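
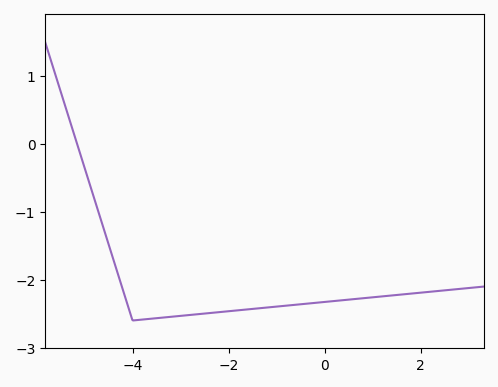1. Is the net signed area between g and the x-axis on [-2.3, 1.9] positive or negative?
negative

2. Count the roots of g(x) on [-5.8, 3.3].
1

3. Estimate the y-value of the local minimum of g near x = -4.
-2.6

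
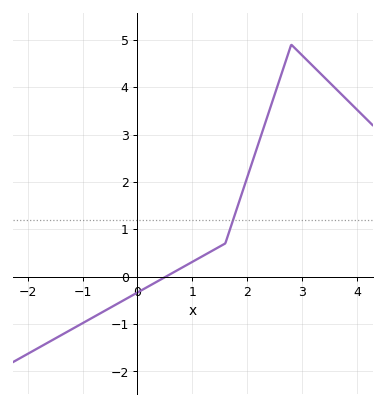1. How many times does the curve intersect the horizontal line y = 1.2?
1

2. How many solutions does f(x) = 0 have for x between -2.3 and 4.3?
1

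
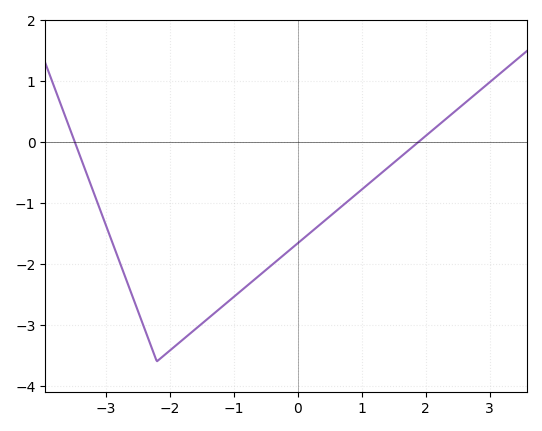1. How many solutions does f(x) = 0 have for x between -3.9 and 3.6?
2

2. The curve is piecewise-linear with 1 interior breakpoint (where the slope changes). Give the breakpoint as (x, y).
(-2.2, -3.6)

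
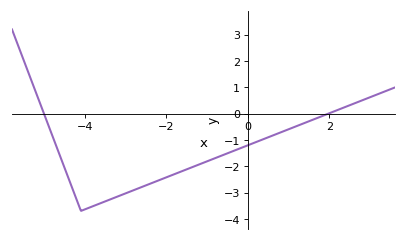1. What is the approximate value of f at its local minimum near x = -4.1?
-3.7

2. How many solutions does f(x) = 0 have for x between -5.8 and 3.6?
2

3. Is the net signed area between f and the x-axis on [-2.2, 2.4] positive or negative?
negative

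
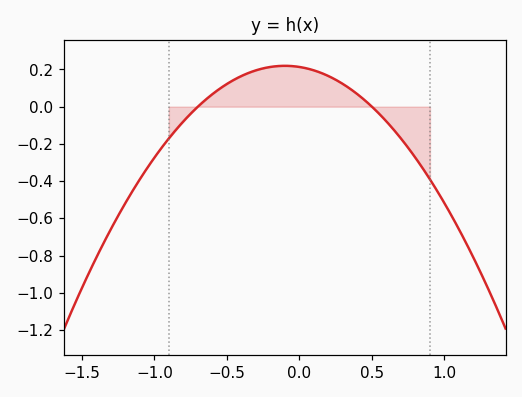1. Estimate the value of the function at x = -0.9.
-0.18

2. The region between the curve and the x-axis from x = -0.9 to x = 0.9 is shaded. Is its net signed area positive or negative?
positive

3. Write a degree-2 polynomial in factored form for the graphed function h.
y = -0.61(x + 0.7)(x - 0.5)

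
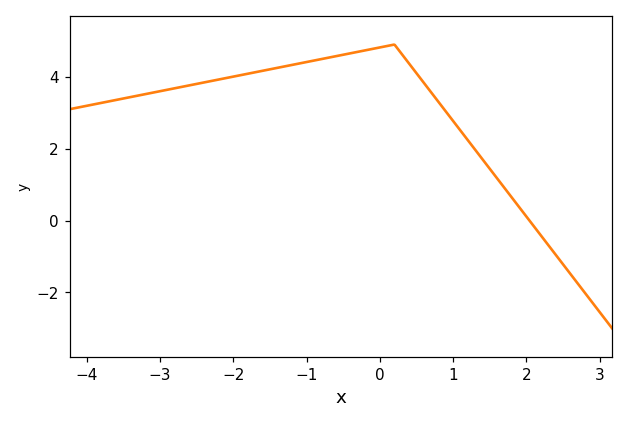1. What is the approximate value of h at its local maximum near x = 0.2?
4.8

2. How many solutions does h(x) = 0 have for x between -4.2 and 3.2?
1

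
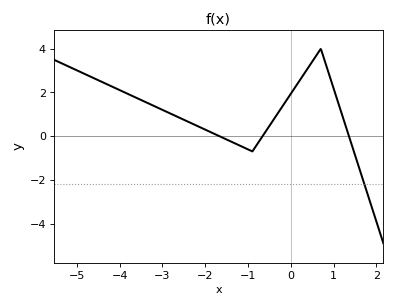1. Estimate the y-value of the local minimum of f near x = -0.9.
-0.6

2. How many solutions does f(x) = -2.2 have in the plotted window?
1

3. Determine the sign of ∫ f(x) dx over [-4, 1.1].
positive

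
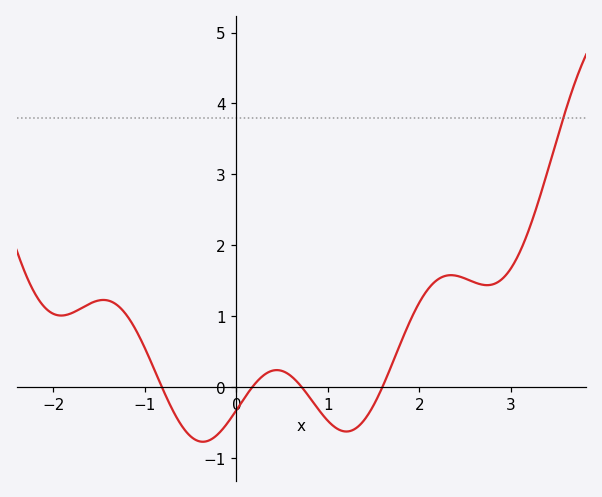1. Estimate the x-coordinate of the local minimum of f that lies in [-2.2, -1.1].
-1.9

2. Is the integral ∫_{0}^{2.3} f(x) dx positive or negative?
positive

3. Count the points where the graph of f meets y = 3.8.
1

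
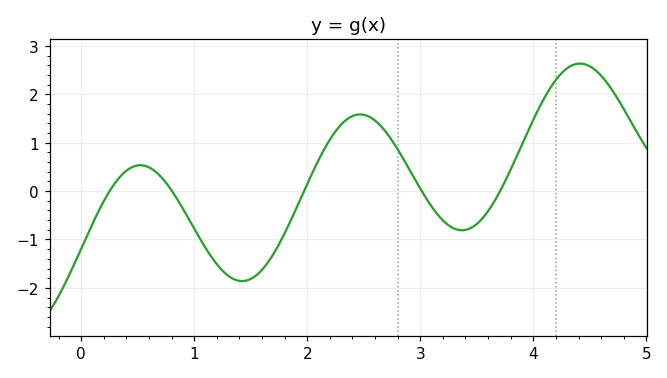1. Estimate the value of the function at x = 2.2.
1.1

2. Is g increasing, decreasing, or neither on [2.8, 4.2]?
neither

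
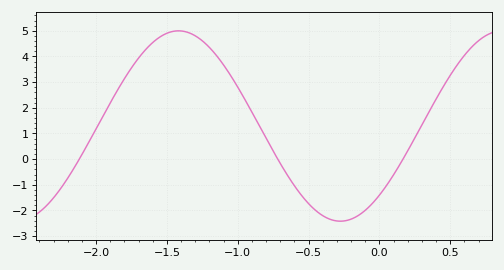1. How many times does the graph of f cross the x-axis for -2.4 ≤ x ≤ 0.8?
3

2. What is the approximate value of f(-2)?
1.2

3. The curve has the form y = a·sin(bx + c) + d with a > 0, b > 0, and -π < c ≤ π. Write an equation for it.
y = 3.71sin(2.8x - 0.81) + 1.29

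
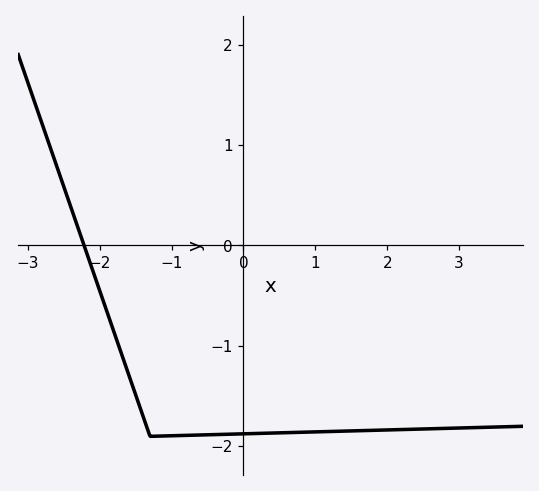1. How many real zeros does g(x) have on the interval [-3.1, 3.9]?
1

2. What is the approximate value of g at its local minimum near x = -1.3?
-1.9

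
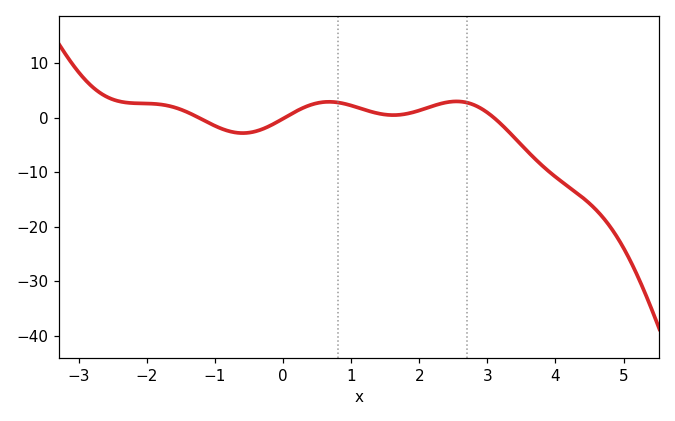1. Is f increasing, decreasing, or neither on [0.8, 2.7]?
neither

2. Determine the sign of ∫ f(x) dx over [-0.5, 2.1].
positive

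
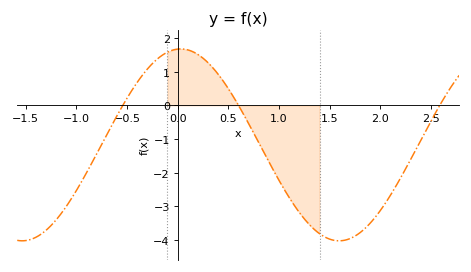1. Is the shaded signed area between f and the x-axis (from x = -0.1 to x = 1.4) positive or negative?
negative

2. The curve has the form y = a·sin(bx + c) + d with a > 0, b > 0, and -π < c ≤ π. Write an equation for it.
y = 2.85sin(2.01x + 1.51) - 1.17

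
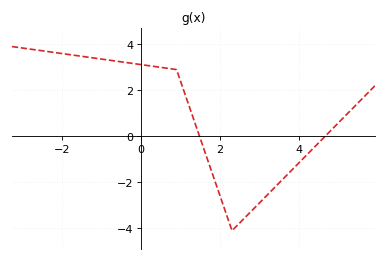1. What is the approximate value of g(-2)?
3.6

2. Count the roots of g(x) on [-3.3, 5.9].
2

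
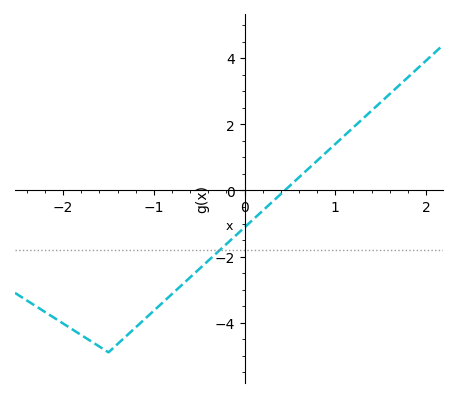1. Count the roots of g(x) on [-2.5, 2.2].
1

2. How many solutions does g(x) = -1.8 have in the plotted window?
1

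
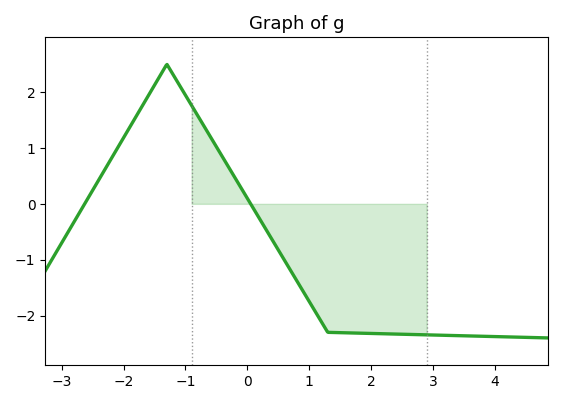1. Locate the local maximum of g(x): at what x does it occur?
-1.4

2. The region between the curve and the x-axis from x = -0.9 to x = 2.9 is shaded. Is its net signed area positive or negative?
negative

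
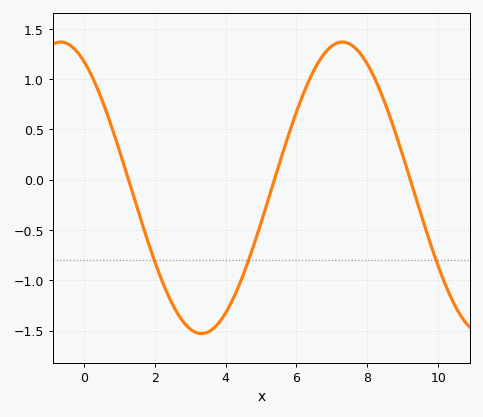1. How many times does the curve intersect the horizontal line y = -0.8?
3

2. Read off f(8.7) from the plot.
0.565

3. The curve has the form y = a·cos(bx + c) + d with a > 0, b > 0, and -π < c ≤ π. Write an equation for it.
y = 1.45cos(0.79x + 0.52) - 0.08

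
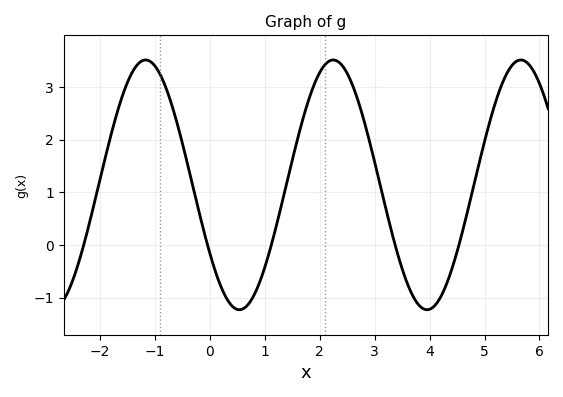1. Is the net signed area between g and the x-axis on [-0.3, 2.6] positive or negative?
positive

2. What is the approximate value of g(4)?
-1.2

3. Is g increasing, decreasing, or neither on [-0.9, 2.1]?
neither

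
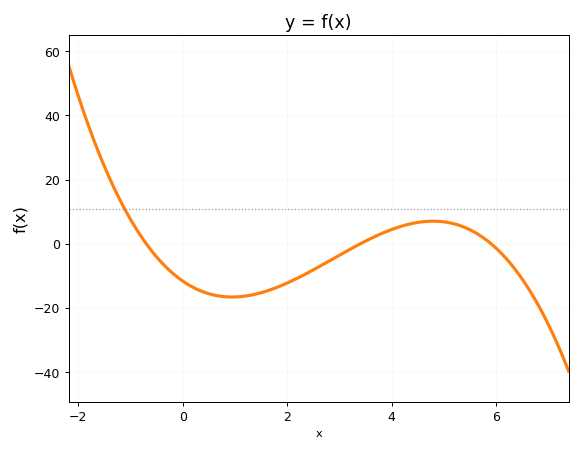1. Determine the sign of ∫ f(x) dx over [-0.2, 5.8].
negative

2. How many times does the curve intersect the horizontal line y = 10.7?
1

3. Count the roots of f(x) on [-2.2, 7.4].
3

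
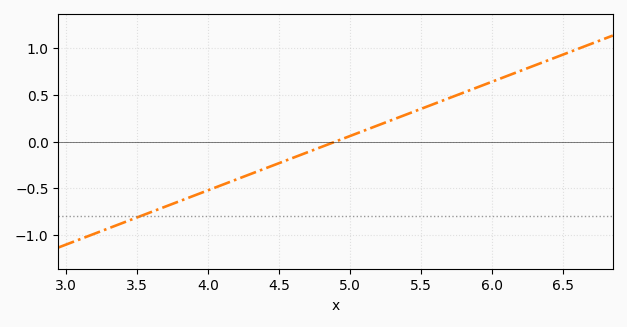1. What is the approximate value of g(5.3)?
0.232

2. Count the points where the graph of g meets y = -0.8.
1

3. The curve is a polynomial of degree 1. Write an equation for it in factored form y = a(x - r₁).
y = 0.58(x - 4.9)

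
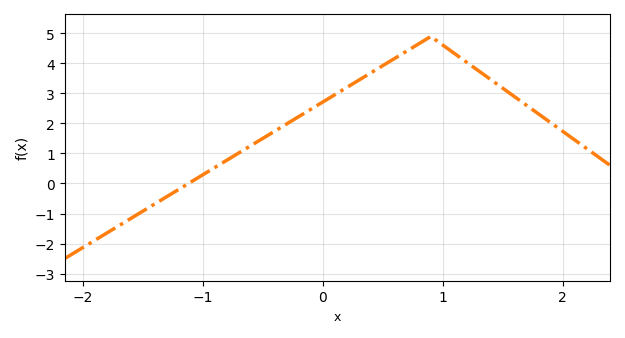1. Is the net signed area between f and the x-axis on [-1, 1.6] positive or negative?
positive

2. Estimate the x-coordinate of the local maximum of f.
0.9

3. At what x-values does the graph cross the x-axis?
-1.1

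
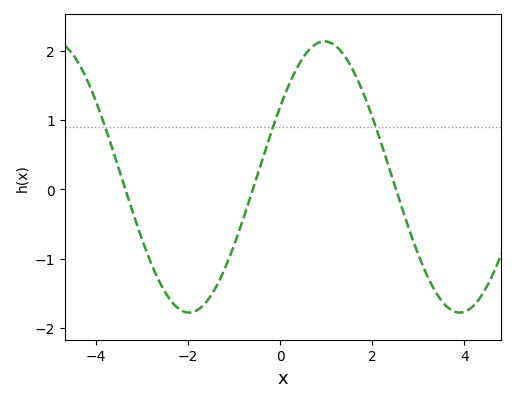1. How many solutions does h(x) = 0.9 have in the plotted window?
3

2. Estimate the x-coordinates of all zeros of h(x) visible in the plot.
-3.4, -0.6, 2.6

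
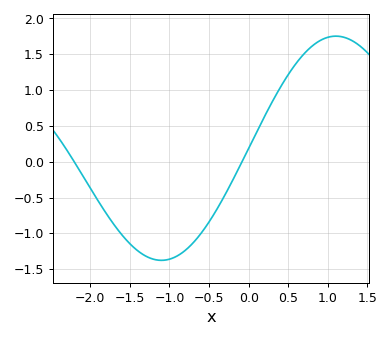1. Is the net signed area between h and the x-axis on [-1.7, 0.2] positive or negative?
negative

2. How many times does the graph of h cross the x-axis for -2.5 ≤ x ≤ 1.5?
2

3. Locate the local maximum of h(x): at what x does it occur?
1.1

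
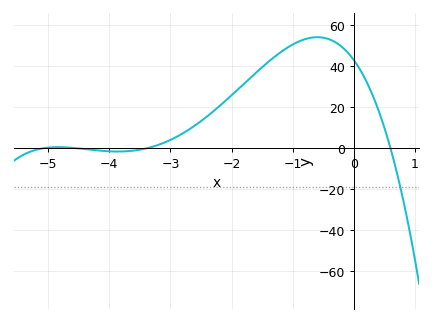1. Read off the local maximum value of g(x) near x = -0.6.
54.3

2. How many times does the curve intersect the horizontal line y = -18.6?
1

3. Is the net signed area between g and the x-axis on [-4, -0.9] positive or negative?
positive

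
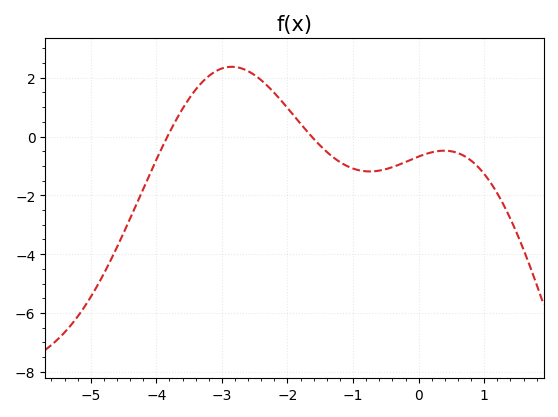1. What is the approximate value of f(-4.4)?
-2.79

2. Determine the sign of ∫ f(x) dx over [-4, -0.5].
positive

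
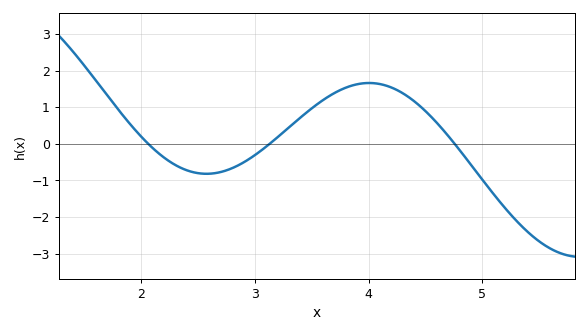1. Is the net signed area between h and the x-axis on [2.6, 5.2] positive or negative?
positive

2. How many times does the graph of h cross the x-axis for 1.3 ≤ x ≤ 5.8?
3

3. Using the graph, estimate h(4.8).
-0.171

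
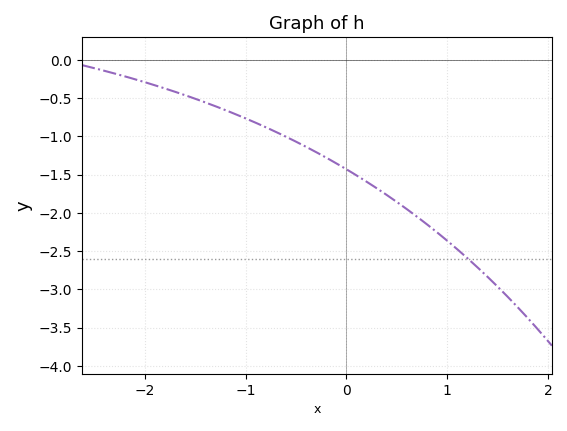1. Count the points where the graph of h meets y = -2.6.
1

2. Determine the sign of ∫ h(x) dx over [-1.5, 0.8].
negative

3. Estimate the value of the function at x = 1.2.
-2.6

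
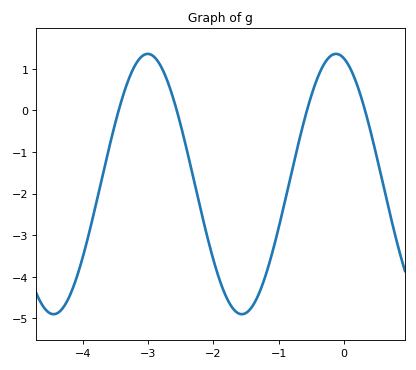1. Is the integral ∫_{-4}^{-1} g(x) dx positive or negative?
negative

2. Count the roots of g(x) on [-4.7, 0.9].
4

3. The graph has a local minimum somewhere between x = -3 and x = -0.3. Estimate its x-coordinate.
-1.57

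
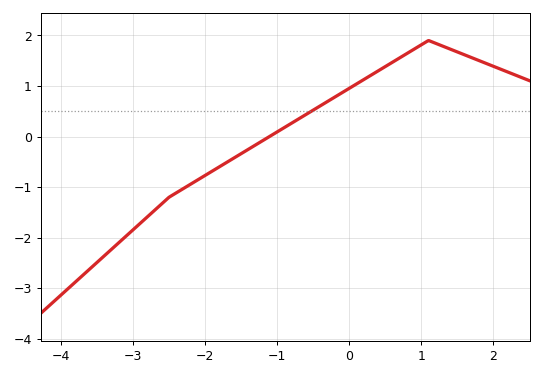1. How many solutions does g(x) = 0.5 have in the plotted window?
1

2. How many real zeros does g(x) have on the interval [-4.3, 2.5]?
1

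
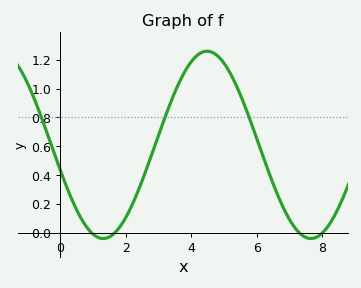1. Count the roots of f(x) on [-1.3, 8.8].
4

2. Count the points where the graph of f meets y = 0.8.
3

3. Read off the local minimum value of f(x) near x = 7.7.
-0.04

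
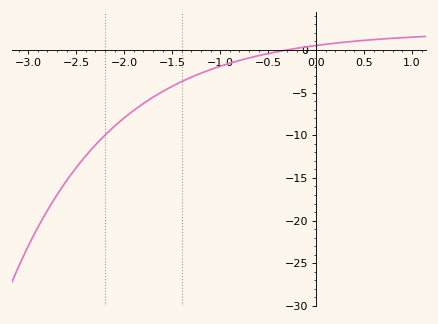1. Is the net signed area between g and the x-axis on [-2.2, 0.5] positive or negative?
negative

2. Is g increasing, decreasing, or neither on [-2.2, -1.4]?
increasing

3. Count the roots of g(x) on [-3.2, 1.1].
1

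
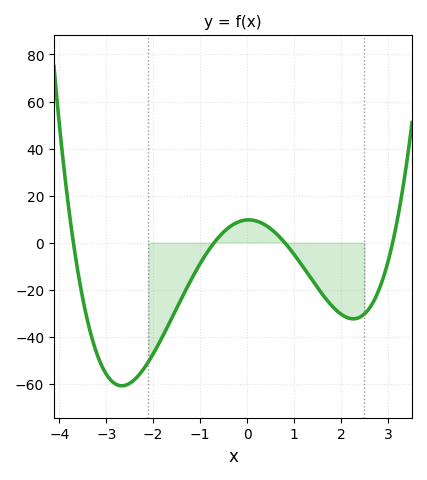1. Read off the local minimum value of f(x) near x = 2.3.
-32.5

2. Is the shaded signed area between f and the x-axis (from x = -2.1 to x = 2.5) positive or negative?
negative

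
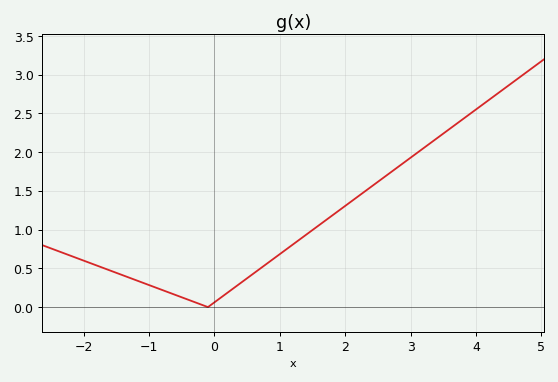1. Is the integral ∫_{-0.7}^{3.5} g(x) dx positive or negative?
positive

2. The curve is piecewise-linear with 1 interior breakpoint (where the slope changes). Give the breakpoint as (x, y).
(-0.1, 0)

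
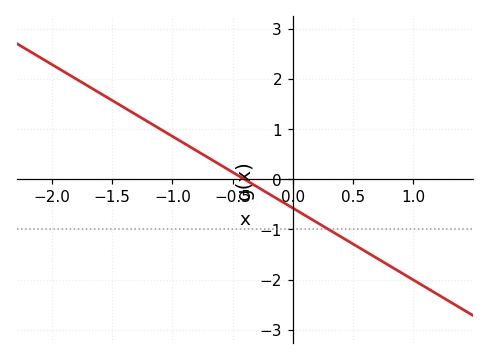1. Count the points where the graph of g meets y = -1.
1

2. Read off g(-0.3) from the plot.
-0.1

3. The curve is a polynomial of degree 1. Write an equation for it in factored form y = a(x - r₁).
y = -1.43(x + 0.4)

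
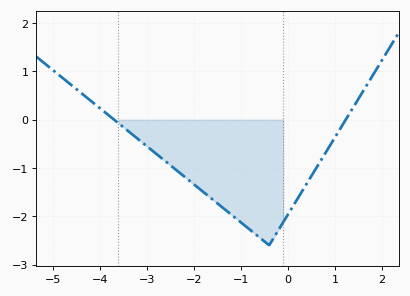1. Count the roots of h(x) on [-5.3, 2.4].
2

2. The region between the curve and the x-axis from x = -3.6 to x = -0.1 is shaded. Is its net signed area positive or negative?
negative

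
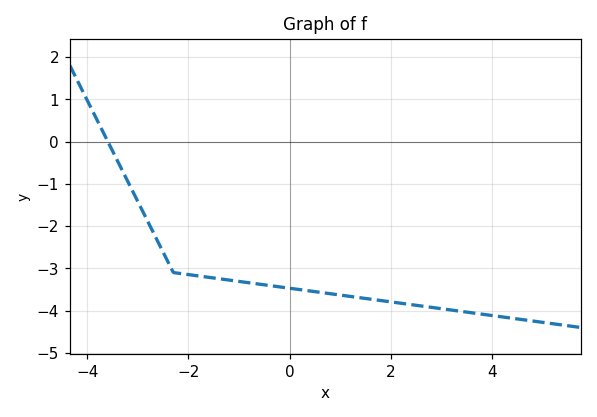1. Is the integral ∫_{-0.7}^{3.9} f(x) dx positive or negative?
negative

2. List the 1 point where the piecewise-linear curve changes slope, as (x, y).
(-2.3, -3.1)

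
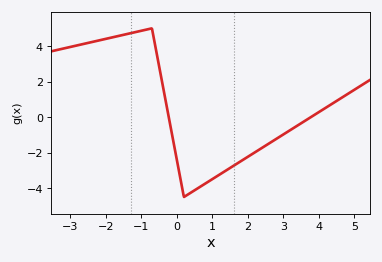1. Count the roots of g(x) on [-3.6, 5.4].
2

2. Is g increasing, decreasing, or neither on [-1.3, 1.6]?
neither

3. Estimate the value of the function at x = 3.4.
-0.4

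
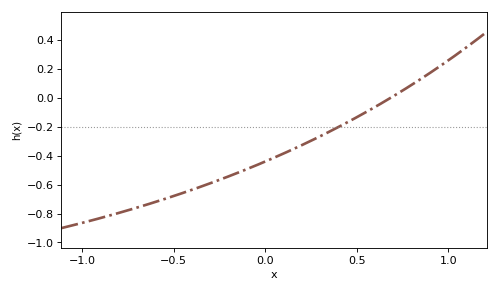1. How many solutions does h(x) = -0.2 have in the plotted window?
1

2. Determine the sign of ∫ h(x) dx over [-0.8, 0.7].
negative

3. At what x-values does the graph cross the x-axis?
0.7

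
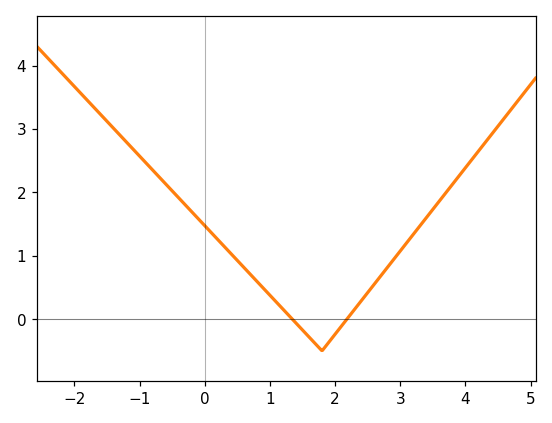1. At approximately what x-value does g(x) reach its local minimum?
1.8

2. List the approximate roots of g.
1.4, 2.2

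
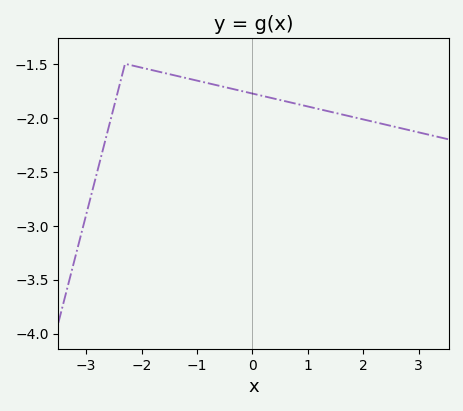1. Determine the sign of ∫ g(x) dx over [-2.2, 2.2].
negative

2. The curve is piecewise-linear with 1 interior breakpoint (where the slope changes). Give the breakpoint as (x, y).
(-2.3, -1.5)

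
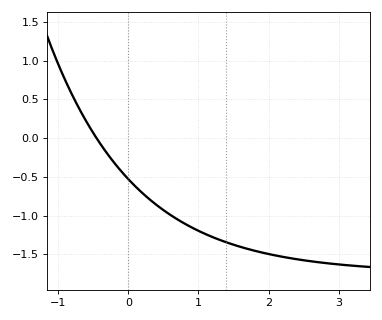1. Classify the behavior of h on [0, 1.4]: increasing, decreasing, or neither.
decreasing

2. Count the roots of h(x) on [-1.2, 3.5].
1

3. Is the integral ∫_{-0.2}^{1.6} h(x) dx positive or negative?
negative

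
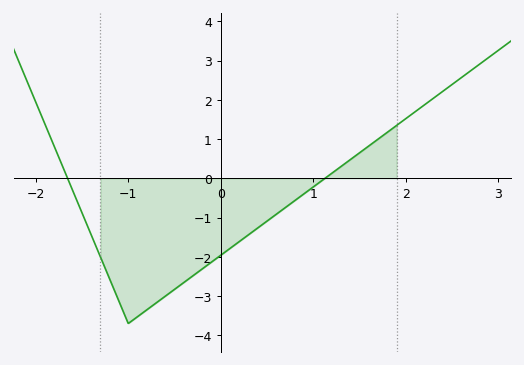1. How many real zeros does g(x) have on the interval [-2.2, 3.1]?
2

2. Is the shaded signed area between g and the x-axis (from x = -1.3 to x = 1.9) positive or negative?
negative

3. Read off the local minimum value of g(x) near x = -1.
-3.7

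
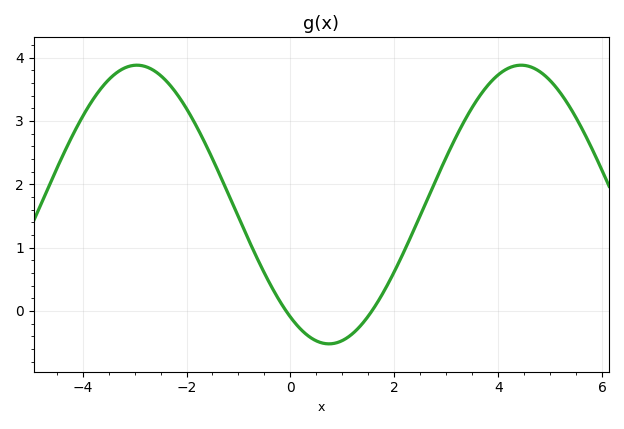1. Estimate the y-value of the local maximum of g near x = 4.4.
3.88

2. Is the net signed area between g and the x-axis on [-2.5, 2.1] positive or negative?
positive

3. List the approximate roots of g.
-0.085, 1.57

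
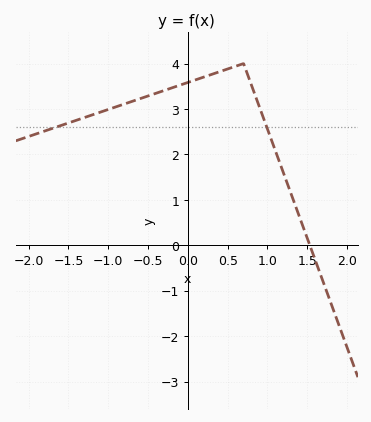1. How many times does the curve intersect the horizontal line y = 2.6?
2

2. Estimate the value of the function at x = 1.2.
1.6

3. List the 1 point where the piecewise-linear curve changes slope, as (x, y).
(0.7, 4)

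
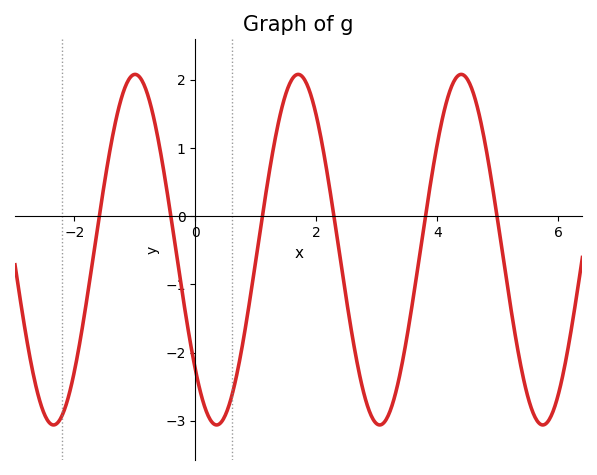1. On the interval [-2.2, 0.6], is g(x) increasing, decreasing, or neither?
neither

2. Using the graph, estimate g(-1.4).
1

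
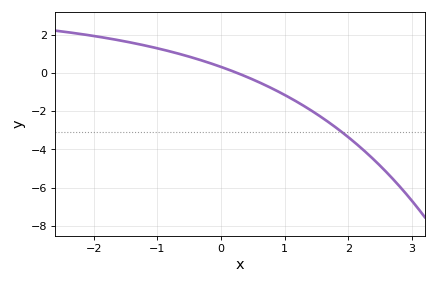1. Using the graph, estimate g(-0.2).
0.538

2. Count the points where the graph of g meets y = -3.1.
1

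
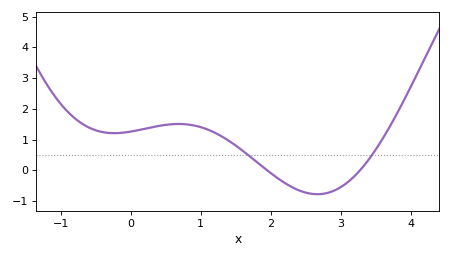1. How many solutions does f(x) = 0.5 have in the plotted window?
2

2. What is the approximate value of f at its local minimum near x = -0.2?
1.21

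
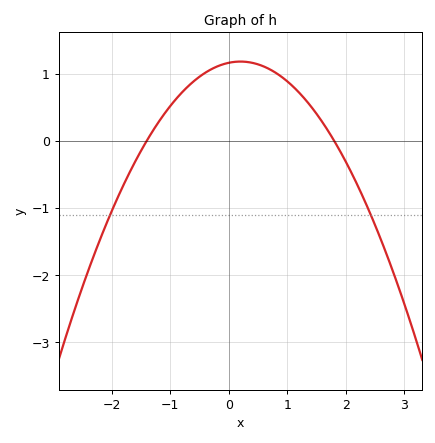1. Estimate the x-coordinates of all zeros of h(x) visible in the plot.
-1.4, 1.8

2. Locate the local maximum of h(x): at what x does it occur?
0.2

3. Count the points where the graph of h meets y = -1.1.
2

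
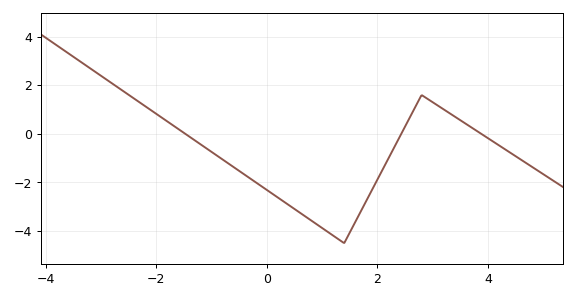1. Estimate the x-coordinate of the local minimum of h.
1.4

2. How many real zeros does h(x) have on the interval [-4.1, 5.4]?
3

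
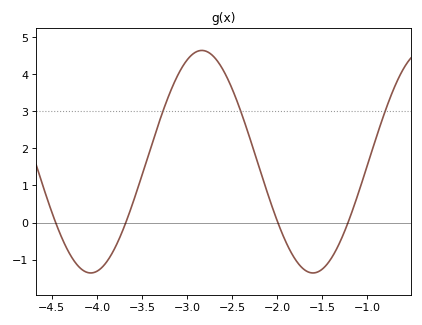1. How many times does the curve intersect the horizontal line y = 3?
3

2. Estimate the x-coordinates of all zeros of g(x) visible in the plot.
-4.46, -3.68, -1.99, -1.22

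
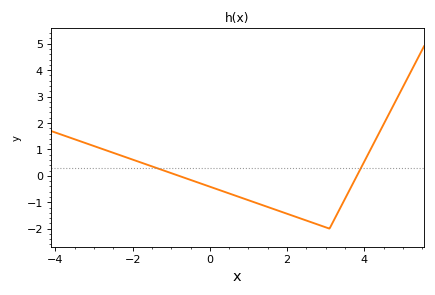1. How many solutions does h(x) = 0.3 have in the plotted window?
2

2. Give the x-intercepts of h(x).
-0.8, 3.8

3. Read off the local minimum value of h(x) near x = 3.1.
-2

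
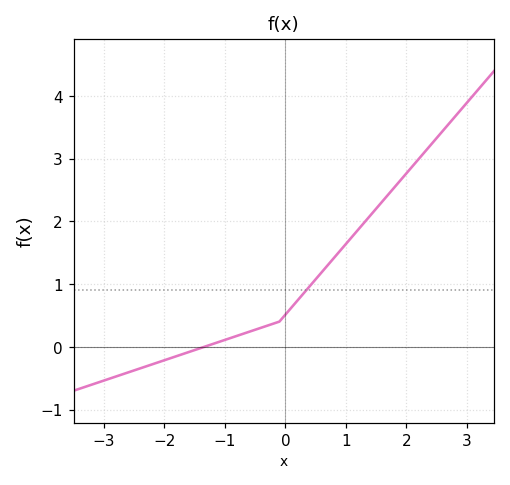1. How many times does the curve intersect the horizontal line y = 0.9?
1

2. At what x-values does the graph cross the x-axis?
-1.34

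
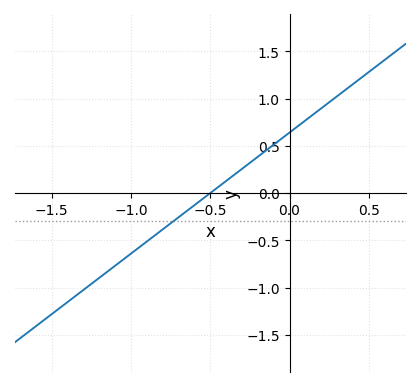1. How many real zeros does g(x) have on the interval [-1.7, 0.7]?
1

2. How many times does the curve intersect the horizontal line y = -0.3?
1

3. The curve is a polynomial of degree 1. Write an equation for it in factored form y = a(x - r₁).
y = 1.28(x + 0.5)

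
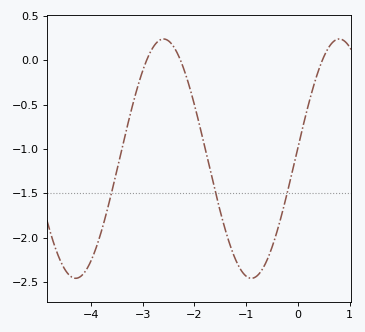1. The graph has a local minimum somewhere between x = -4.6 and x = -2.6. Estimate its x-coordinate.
-4.29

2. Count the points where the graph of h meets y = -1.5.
3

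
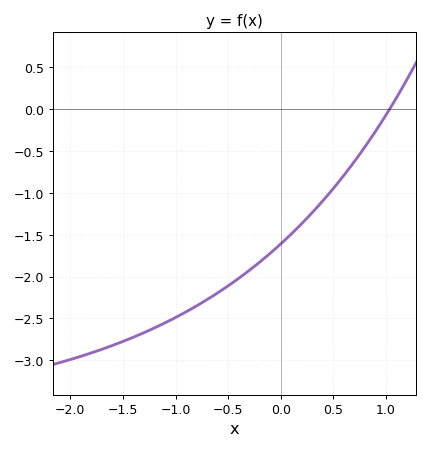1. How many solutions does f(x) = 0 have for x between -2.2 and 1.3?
1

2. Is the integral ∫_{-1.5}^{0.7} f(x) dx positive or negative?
negative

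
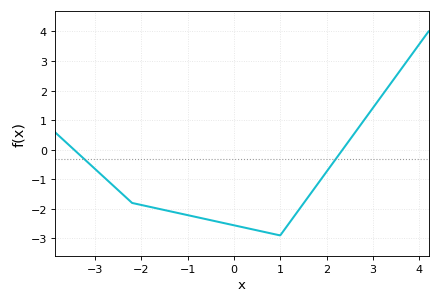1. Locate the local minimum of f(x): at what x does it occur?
0.998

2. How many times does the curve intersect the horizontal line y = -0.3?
2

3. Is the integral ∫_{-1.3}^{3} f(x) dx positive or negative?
negative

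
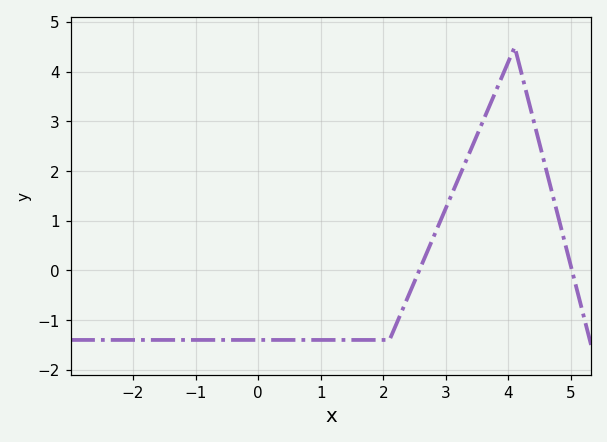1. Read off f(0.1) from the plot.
-1.4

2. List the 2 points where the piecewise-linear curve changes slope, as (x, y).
(2.1, -1.4); (4.1, 4.5)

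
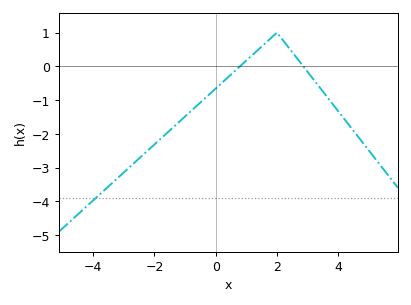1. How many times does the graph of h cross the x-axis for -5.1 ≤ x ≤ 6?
2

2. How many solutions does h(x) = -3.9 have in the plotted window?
1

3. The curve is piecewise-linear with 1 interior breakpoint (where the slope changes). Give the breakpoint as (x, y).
(2, 1)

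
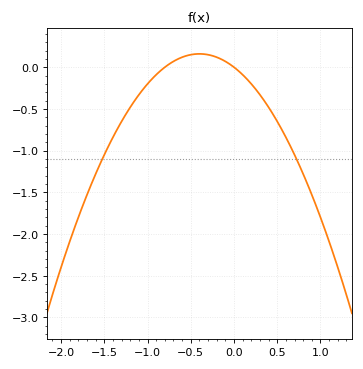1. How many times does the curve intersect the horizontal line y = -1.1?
2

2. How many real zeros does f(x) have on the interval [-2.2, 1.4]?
2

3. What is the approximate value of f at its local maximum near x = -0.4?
0.16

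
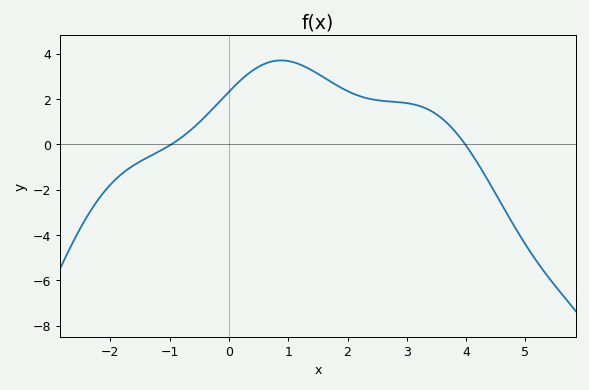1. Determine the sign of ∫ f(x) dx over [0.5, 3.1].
positive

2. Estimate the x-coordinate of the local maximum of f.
0.8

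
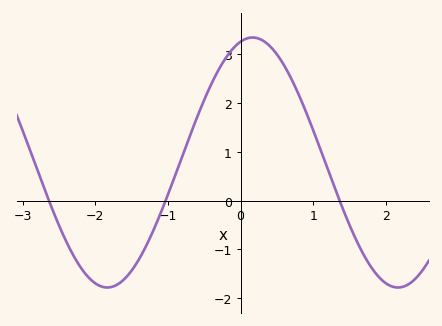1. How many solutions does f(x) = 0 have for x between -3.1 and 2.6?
3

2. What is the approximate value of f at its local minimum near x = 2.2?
-1.8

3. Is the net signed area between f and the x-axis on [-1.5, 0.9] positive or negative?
positive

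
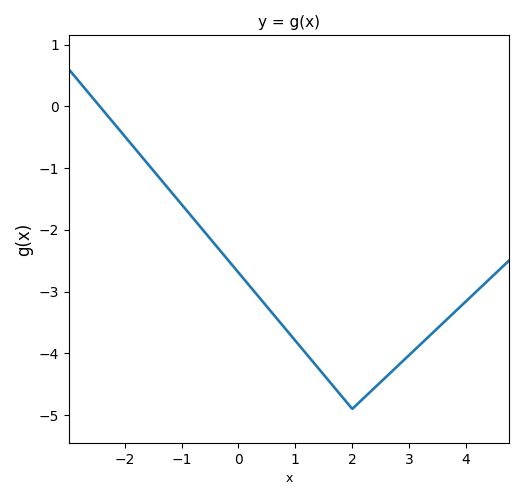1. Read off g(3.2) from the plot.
-3.85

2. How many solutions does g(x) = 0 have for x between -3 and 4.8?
1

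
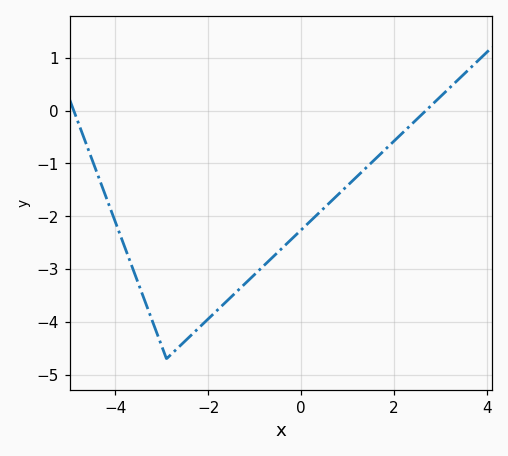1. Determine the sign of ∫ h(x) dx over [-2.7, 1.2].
negative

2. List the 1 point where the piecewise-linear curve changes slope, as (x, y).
(-2.9, -4.7)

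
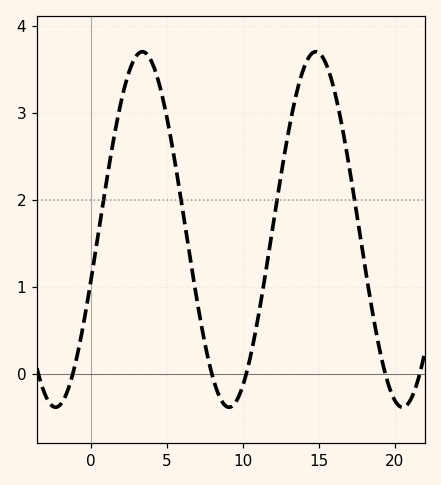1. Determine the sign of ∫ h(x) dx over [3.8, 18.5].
positive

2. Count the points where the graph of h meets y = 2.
4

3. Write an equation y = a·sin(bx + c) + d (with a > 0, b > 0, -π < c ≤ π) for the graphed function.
y = 2.04sin(0.55x - 0.29) + 1.66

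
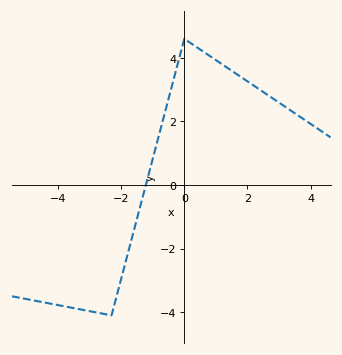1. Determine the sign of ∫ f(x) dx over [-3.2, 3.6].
positive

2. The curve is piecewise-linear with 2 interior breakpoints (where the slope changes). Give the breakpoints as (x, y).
(-2.3, -4.1); (0, 4.6)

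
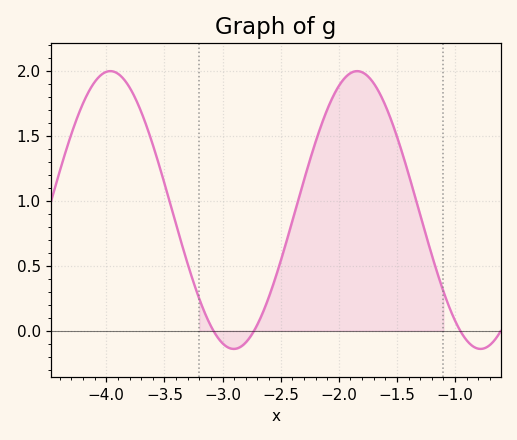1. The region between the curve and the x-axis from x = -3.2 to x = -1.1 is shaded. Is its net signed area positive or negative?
positive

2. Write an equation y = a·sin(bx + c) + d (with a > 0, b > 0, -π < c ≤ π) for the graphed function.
y = 1.07sin(2.96x + 0.742) + 0.93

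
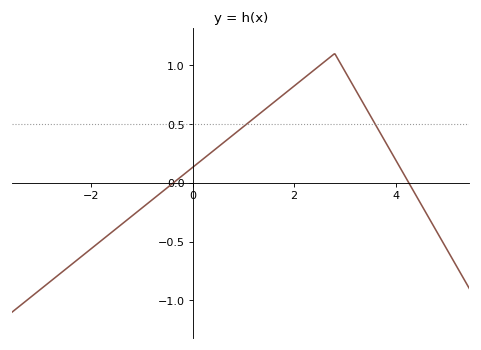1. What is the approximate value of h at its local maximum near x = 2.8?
1.1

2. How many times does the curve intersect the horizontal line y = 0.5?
2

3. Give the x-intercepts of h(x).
-0.377, 4.26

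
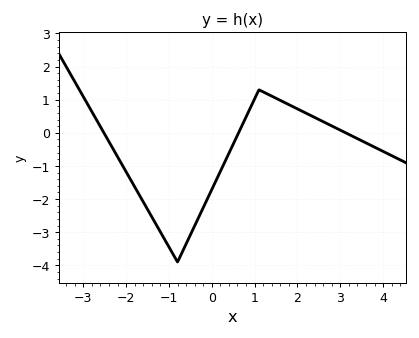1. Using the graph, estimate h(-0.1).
-1.98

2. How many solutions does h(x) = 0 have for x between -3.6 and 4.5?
3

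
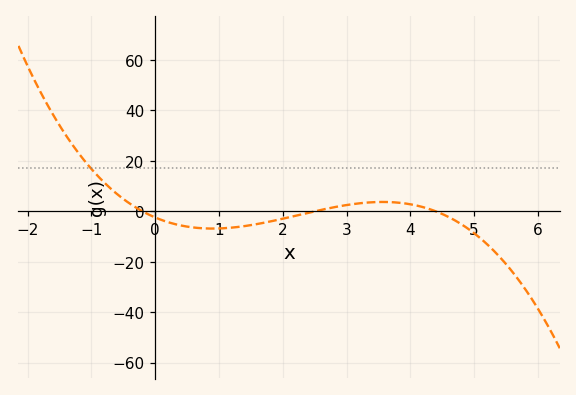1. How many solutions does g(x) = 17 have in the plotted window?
1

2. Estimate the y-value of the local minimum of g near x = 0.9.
-6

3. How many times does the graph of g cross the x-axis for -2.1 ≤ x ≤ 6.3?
3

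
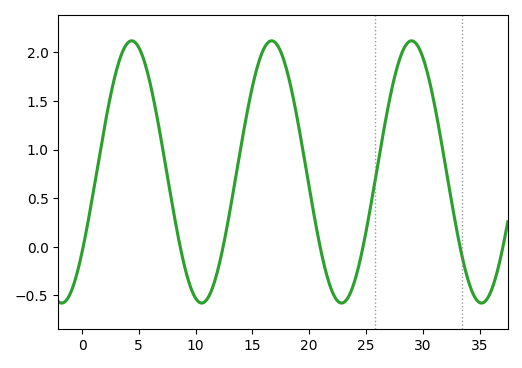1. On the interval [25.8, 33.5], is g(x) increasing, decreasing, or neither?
neither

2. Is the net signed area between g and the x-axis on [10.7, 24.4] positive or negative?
positive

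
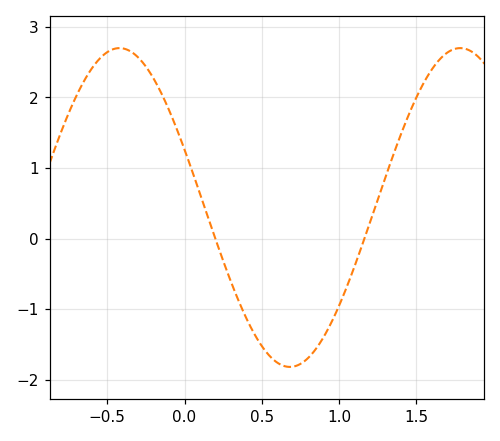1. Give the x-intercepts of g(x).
0.199, 1.16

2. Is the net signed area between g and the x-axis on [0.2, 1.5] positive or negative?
negative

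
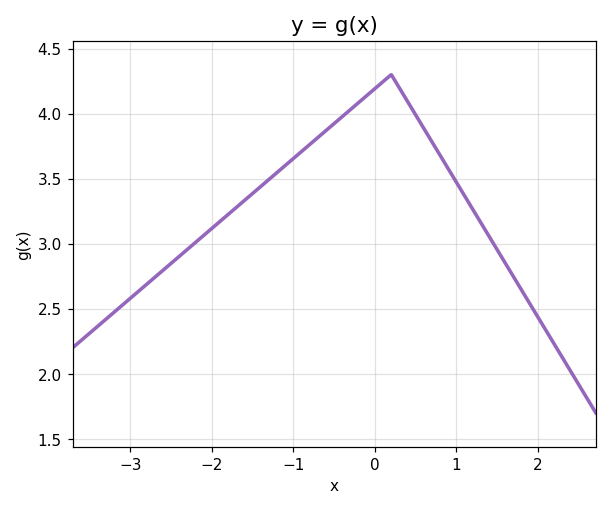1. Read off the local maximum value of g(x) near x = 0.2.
4.3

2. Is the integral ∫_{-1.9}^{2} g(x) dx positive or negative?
positive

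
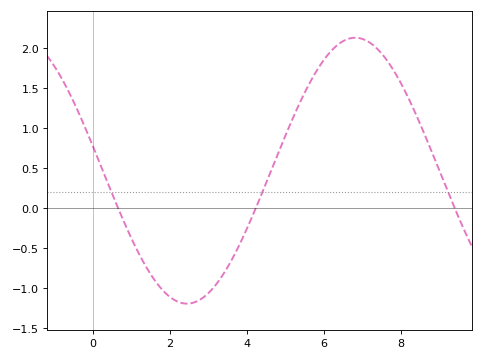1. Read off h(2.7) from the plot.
-1.15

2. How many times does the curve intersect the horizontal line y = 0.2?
3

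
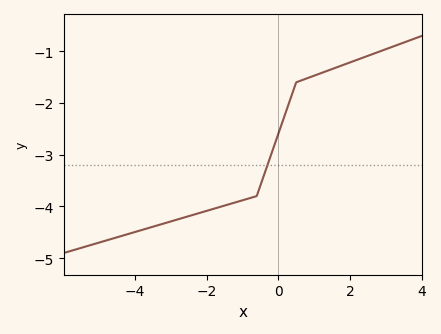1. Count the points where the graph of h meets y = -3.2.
1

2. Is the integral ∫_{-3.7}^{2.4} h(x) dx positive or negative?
negative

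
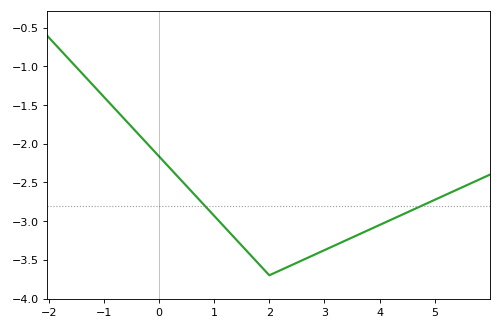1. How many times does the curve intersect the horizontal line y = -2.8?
2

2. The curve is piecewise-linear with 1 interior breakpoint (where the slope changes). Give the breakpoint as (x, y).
(2, -3.7)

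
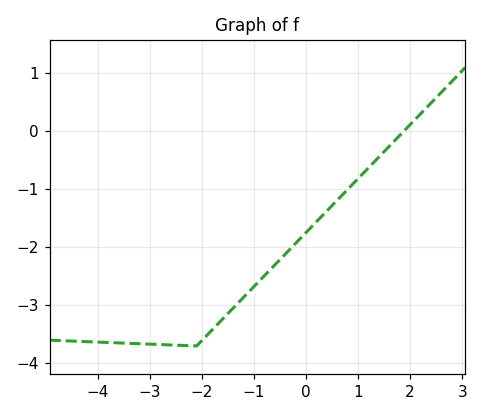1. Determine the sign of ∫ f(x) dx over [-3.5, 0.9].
negative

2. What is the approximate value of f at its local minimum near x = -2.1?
-3.7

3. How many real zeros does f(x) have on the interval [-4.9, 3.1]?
1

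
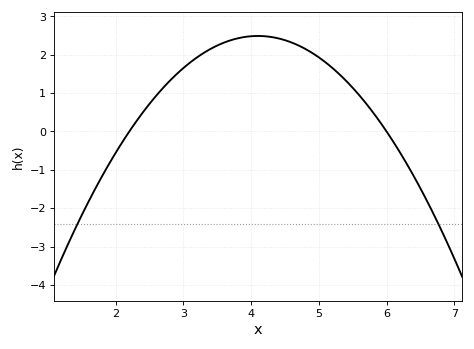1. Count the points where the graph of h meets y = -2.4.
2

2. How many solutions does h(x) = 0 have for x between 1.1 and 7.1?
2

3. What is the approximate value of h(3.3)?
2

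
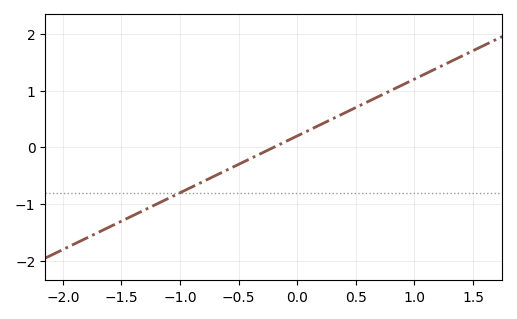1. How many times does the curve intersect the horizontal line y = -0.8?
1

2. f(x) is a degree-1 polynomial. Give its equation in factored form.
y = 1(x + 0.2)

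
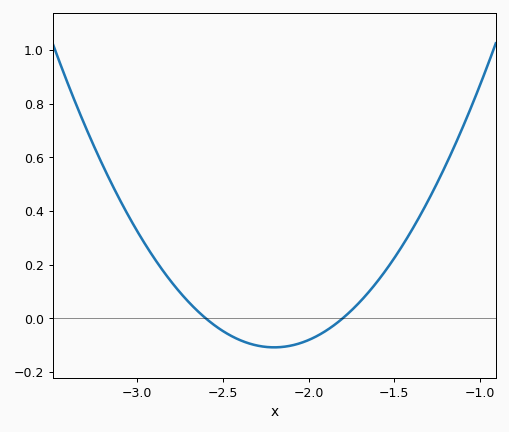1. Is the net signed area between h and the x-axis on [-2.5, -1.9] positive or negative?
negative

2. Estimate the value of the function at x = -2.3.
-0.1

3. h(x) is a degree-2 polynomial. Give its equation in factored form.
y = 0.68(x + 2.6)(x + 1.8)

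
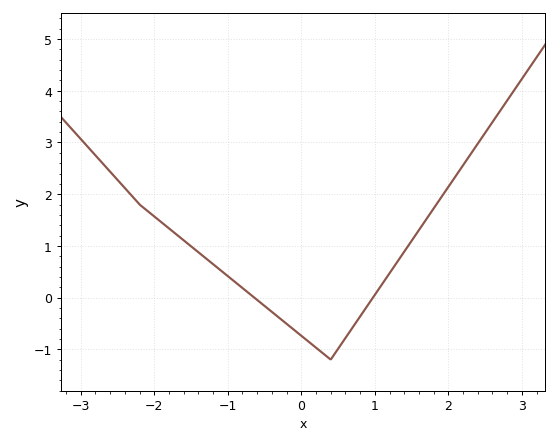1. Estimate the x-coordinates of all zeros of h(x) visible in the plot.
-0.6, 1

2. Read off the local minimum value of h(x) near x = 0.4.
-1.2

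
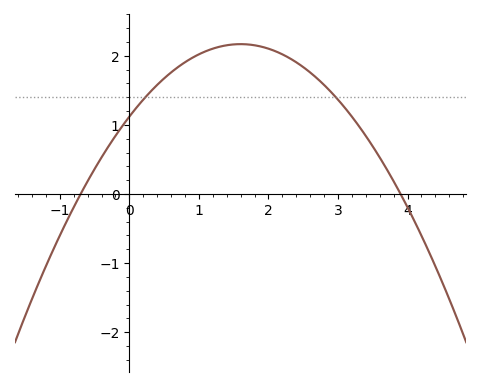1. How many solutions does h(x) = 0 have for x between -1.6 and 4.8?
2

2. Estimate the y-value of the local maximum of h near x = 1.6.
2.2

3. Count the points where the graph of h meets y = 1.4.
2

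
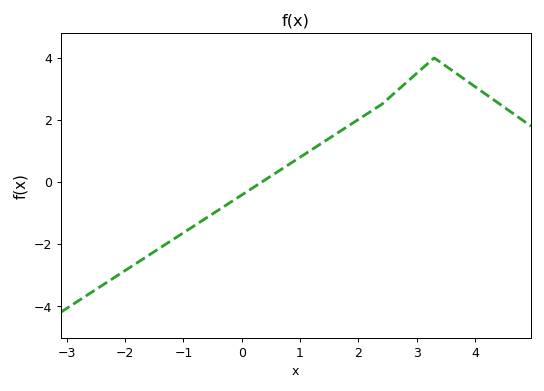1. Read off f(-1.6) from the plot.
-2.37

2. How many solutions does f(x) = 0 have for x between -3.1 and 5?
1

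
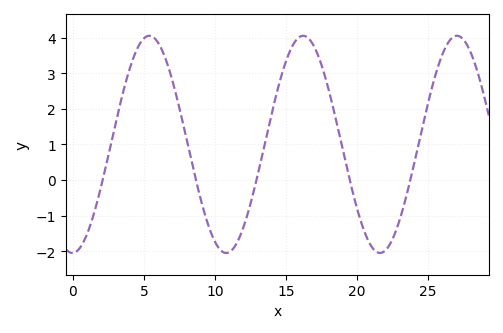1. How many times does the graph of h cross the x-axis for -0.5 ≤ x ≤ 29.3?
5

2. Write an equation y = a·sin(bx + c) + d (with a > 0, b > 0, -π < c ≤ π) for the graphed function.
y = 3.05sin(0.58x - 1.55) + 1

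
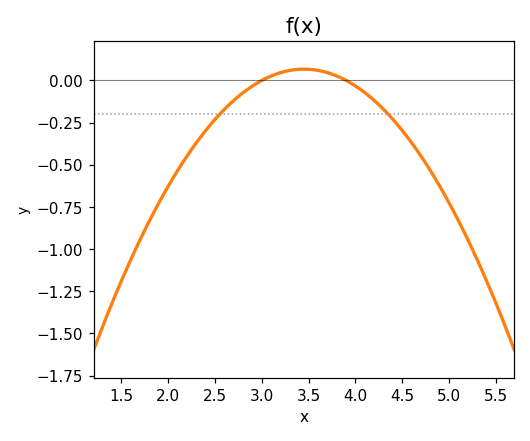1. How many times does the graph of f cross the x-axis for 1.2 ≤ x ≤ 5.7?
2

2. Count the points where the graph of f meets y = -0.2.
2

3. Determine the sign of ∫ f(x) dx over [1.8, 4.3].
negative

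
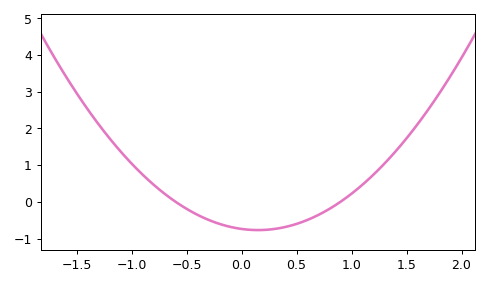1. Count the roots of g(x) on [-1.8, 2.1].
2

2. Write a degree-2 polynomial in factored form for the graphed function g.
y = 1.37(x + 0.6)(x - 0.9)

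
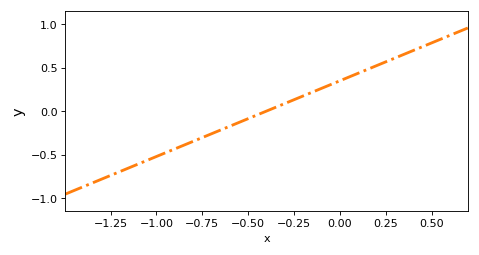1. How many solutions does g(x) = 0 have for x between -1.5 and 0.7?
1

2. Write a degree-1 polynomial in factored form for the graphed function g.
y = 0.87(x + 0.4)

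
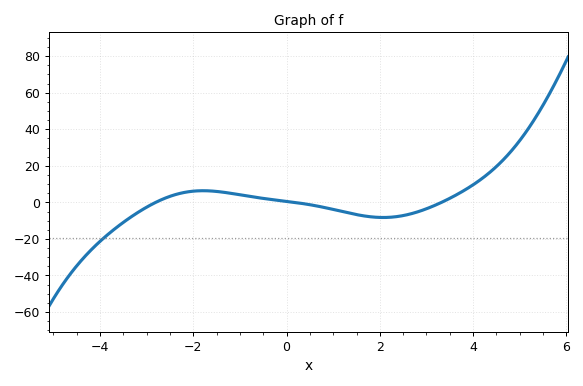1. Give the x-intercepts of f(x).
-2.8, 0.2, 3.4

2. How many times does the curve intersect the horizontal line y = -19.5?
1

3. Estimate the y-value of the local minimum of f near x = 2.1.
-8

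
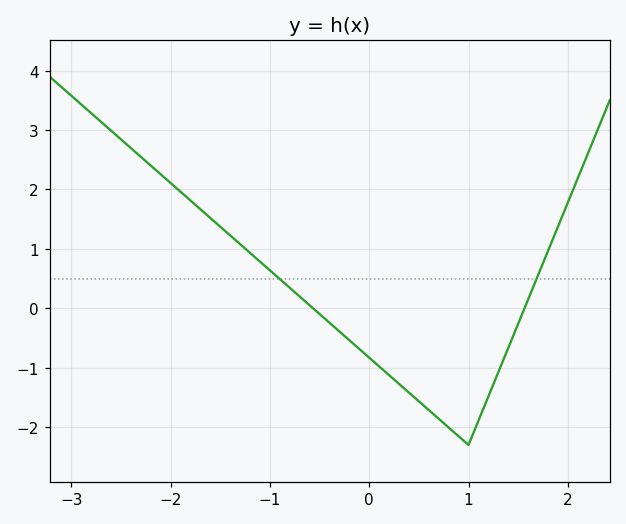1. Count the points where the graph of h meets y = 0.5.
2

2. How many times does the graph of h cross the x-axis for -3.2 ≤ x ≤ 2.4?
2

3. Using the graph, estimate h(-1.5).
1.37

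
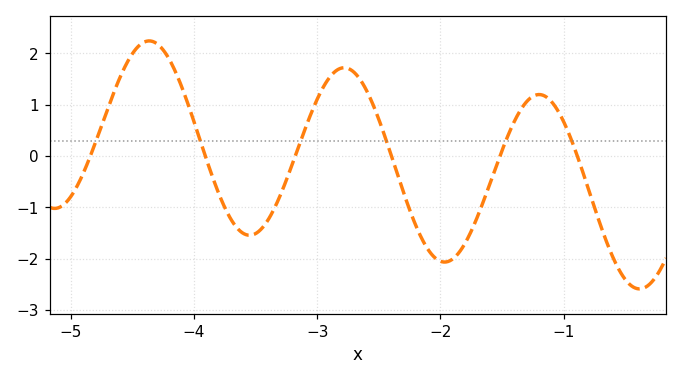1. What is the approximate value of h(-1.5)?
0.1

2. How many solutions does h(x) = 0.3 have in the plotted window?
6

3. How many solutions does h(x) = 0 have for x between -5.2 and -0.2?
6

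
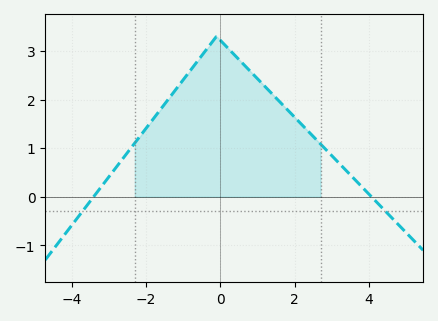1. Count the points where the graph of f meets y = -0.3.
2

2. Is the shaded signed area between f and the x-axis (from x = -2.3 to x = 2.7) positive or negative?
positive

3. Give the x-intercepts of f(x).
-3.4, 4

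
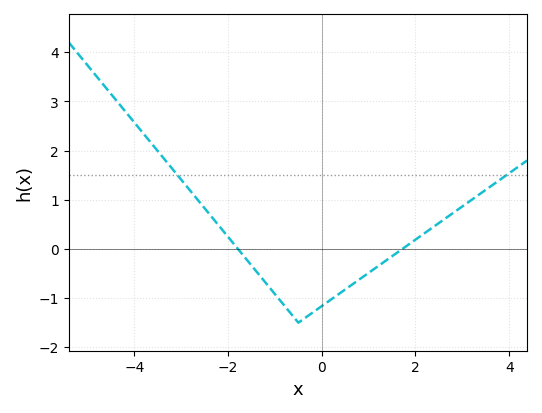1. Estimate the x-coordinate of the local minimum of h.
-0.498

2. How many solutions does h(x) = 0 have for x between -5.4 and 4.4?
2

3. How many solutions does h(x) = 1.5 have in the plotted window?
2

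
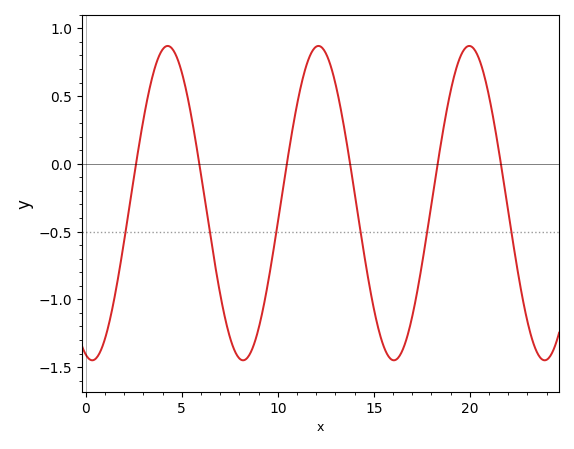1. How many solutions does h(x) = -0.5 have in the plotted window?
6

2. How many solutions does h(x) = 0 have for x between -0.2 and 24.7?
6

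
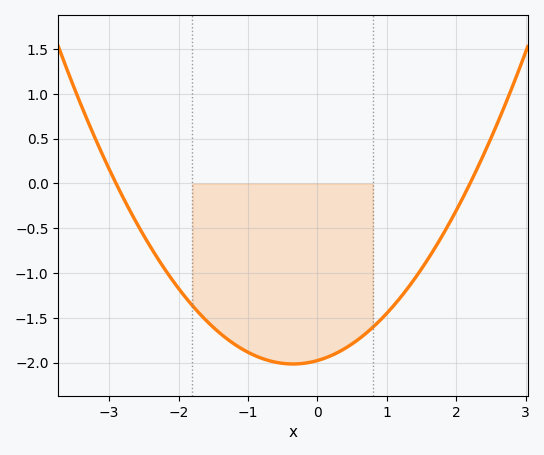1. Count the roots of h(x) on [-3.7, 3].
2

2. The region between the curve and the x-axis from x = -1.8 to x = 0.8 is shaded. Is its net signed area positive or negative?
negative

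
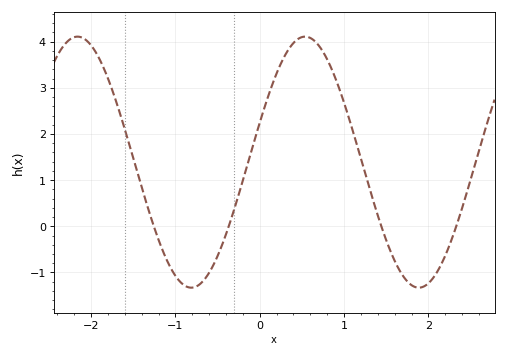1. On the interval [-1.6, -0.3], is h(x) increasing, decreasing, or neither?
neither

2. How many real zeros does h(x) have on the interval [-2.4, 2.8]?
4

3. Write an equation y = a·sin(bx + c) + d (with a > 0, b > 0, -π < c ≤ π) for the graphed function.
y = 2.72sin(2.33x + 0.32) + 1.39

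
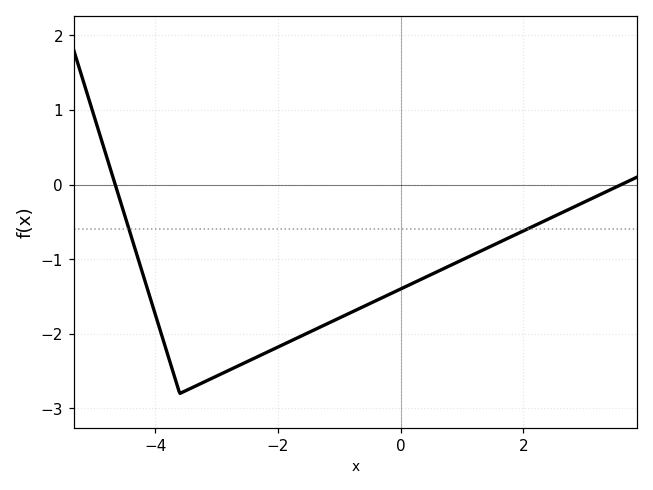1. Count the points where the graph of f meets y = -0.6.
2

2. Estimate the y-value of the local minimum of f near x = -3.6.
-2.8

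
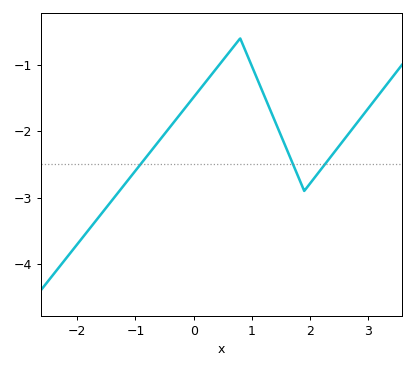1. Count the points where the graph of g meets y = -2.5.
3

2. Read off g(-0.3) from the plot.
-1.82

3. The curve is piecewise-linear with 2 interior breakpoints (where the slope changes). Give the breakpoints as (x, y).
(0.8, -0.6); (1.9, -2.9)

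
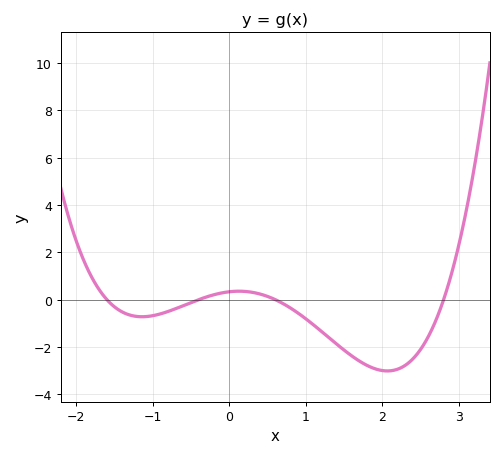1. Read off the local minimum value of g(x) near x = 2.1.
-3.02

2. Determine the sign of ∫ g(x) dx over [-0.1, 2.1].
negative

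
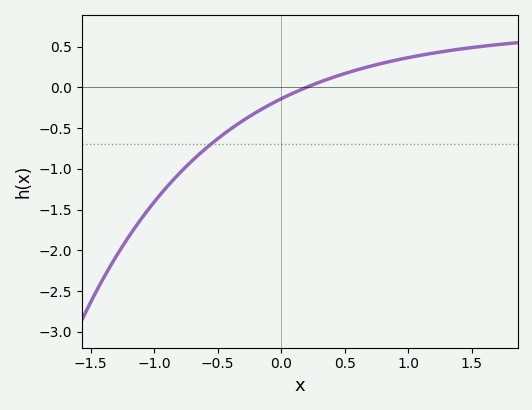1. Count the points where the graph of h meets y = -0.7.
1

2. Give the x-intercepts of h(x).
0.2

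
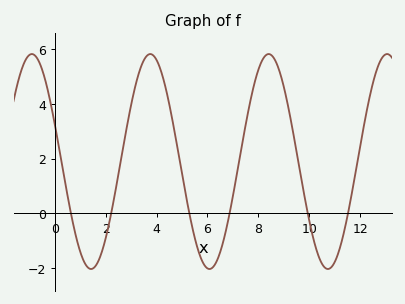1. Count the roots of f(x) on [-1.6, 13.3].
6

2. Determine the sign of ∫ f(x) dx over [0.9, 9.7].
positive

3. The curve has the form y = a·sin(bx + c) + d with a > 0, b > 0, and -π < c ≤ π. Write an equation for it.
y = 3.93sin(1.4x + 2.8) + 1.9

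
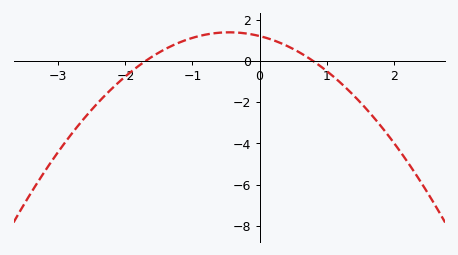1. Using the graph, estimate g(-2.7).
-3.12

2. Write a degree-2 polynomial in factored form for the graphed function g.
y = -0.89(x + 1.7)(x - 0.8)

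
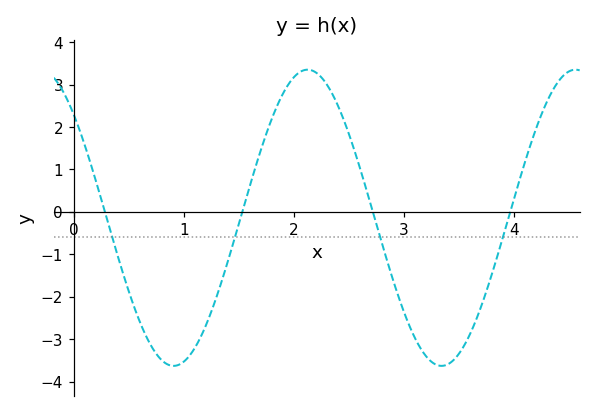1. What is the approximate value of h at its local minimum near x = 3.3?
-3.6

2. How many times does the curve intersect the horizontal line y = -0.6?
4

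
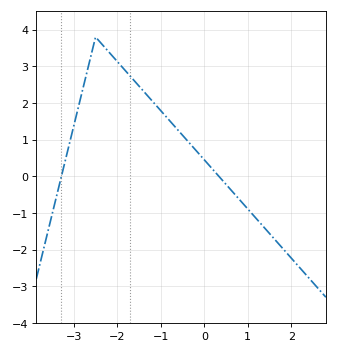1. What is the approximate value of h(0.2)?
0.2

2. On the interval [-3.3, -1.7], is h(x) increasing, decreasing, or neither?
neither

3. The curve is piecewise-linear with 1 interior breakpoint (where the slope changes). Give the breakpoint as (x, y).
(-2.5, 3.8)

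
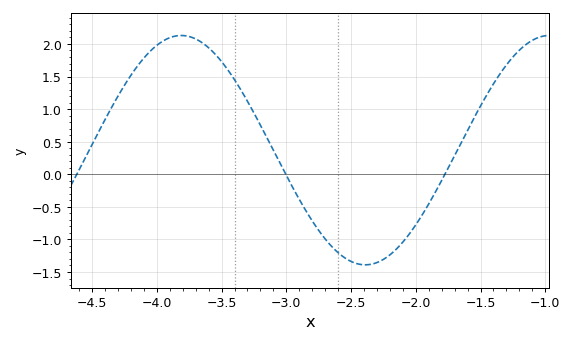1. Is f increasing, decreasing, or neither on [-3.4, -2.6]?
decreasing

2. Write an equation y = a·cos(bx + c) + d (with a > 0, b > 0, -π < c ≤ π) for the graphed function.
y = 1.76cos(2.21x + 2.14) + 0.37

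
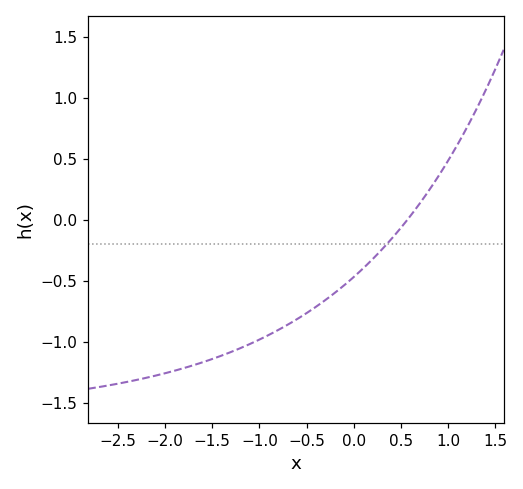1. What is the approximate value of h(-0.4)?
-0.7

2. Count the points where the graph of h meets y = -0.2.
1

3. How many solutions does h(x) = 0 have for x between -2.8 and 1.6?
1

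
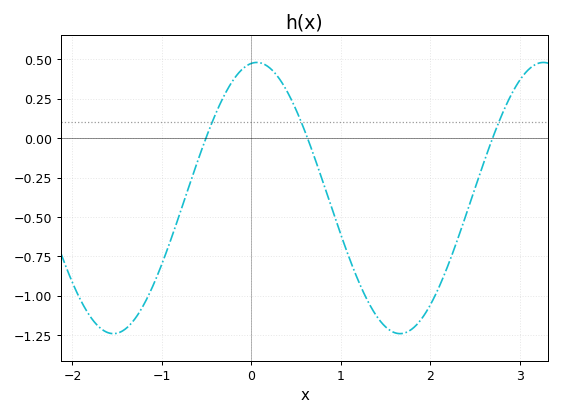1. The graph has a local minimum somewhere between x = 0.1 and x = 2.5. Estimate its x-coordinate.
1.66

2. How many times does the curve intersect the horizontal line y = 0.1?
3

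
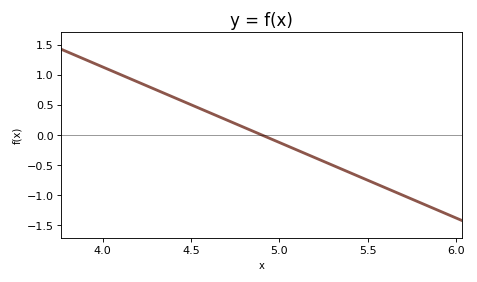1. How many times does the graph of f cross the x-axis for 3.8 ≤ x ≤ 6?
1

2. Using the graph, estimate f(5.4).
-0.65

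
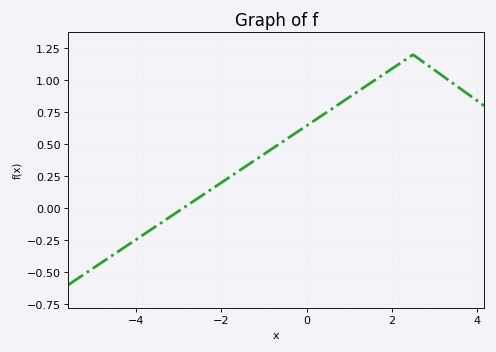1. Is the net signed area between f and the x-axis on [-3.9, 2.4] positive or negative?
positive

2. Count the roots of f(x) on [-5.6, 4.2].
1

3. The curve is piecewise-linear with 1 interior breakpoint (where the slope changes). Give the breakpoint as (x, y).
(2.5, 1.2)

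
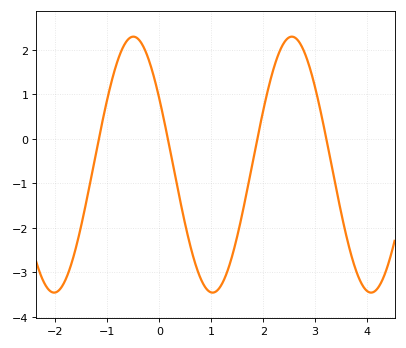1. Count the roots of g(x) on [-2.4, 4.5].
4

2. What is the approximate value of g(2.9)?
1.59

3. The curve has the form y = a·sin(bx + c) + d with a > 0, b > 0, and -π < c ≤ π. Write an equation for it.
y = 2.88sin(2.06x + 2.6) - 0.58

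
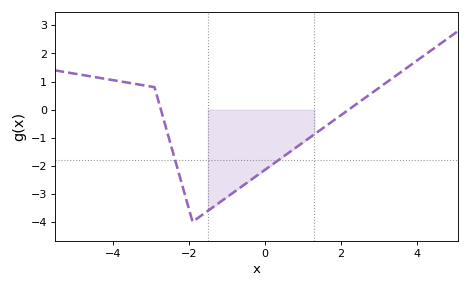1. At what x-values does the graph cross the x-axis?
-2.8, 2.2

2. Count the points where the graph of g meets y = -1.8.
2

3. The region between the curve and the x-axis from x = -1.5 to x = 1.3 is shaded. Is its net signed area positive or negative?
negative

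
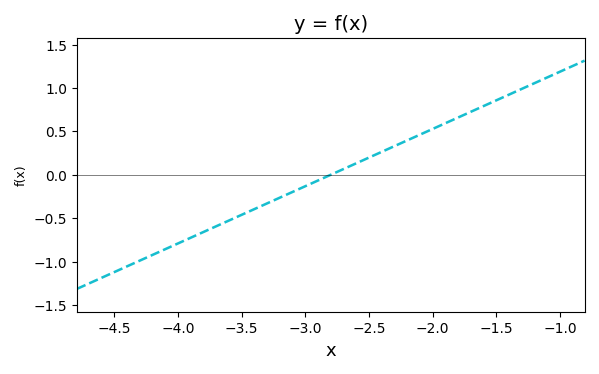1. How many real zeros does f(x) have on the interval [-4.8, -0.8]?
1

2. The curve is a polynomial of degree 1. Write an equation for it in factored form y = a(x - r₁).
y = 0.66(x + 2.8)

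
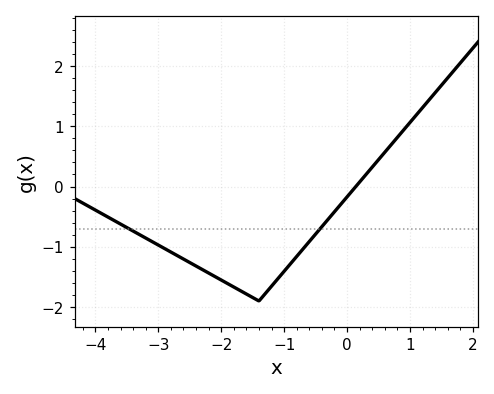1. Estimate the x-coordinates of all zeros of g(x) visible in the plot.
0.139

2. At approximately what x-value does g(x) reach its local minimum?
-1.4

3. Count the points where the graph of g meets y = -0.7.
2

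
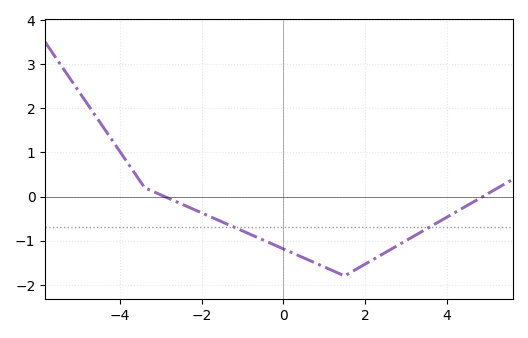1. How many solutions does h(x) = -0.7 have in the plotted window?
2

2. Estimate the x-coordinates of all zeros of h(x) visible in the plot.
-3, 4.8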